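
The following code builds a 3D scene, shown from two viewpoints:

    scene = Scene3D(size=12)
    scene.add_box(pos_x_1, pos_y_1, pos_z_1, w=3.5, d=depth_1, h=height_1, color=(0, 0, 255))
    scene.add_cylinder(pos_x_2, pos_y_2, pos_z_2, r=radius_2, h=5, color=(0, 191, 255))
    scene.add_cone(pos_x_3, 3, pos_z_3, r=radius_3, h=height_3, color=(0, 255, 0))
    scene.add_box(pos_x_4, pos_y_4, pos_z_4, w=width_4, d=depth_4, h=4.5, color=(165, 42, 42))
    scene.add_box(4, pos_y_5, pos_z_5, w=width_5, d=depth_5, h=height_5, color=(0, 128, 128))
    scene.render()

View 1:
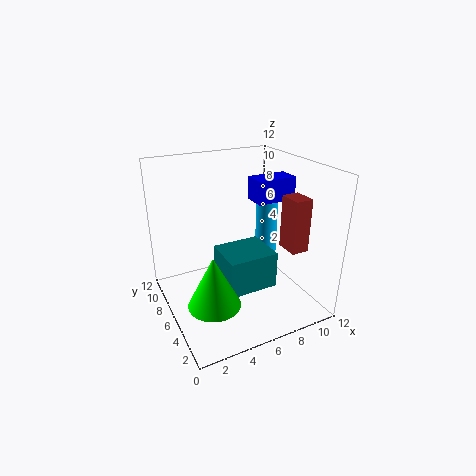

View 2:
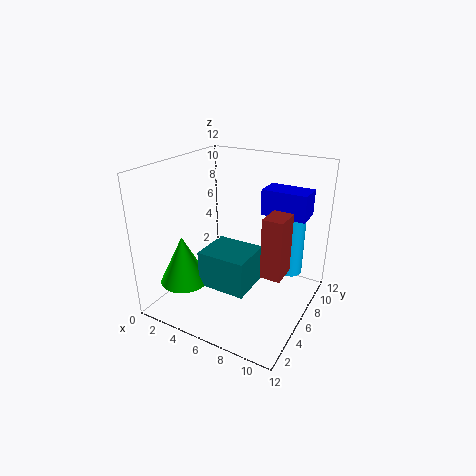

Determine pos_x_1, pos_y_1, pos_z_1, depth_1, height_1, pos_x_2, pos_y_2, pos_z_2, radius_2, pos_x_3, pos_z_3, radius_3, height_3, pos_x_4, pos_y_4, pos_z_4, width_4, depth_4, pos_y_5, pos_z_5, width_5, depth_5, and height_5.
pos_x_1 = 8, pos_y_1 = 6, pos_z_1 = 8.5, depth_1 = 2, height_1 = 2, pos_x_2 = 10, pos_y_2 = 8, pos_z_2 = 3, radius_2 = 1, pos_x_3 = 2.5, pos_z_3 = 2.5, radius_3 = 2, height_3 = 4, pos_x_4 = 9.5, pos_y_4 = 3, pos_z_4 = 5, width_4 = 1.5, depth_4 = 2, pos_y_5 = 3, pos_z_5 = 2.5, width_5 = 4, depth_5 = 3.5, height_5 = 3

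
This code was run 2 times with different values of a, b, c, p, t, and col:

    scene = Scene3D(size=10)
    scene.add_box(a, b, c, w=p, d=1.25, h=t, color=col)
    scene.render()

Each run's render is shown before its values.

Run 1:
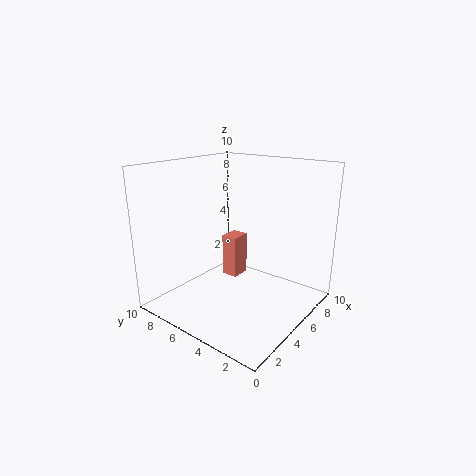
a = 6.25
b = 6.25
c = 1
p = 1.5
t = 3.25
col = 'salmon'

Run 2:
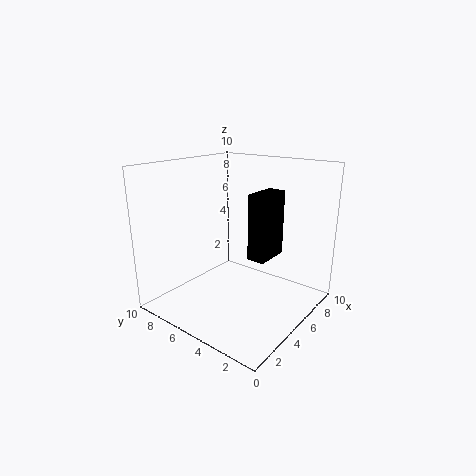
a = 4.75
b = 2.75
c = 3.75
p = 2.5
t = 4.5
col = 'black'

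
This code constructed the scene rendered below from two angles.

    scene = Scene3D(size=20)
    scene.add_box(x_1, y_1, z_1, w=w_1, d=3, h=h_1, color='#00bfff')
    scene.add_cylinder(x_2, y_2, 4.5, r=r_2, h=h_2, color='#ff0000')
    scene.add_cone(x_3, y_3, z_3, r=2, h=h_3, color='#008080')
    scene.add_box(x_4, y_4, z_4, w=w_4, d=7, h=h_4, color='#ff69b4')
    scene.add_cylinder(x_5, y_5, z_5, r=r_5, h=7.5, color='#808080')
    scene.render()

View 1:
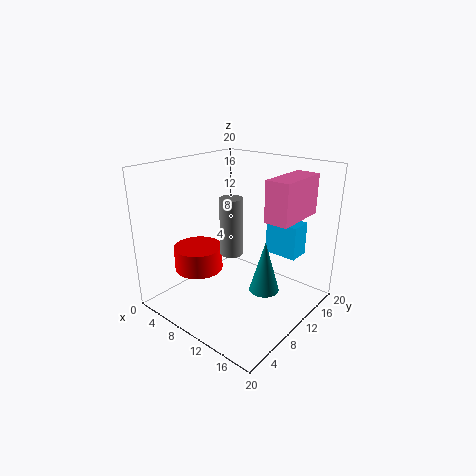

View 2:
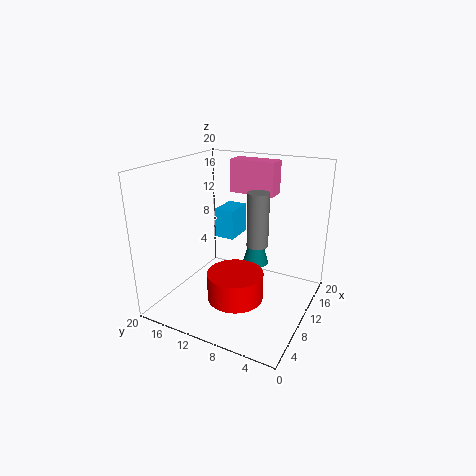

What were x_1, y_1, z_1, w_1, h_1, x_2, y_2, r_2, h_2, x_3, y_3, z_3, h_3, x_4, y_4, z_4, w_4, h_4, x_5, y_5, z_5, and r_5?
x_1 = 13, y_1 = 12.5, z_1 = 8, w_1 = 4.5, h_1 = 4.5, x_2 = 4.5, y_2 = 7.5, r_2 = 3.5, h_2 = 3.5, x_3 = 15, y_3 = 9.5, z_3 = 4, h_3 = 7, x_4 = 16, y_4 = 7.5, z_4 = 14.5, w_4 = 3, h_4 = 5, x_5 = 11, y_5 = 7.5, z_5 = 9, r_5 = 1.5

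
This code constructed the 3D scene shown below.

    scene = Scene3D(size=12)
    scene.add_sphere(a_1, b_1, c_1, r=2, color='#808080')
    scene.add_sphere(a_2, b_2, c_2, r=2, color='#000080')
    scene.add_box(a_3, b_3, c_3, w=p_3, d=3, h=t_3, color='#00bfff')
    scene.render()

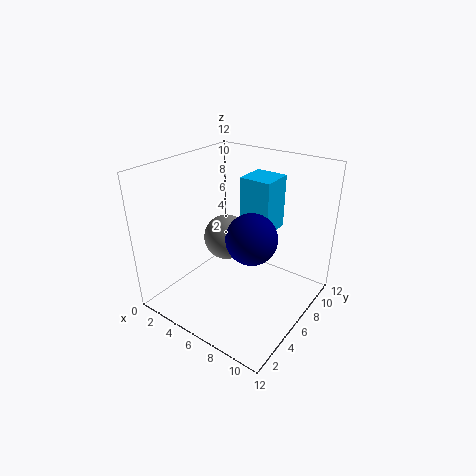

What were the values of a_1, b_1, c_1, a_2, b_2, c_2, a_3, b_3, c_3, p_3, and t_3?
a_1 = 4; b_1 = 7; c_1 = 5; a_2 = 8; b_2 = 5; c_2 = 7; a_3 = 4; b_3 = 9; c_3 = 5; p_3 = 3; t_3 = 5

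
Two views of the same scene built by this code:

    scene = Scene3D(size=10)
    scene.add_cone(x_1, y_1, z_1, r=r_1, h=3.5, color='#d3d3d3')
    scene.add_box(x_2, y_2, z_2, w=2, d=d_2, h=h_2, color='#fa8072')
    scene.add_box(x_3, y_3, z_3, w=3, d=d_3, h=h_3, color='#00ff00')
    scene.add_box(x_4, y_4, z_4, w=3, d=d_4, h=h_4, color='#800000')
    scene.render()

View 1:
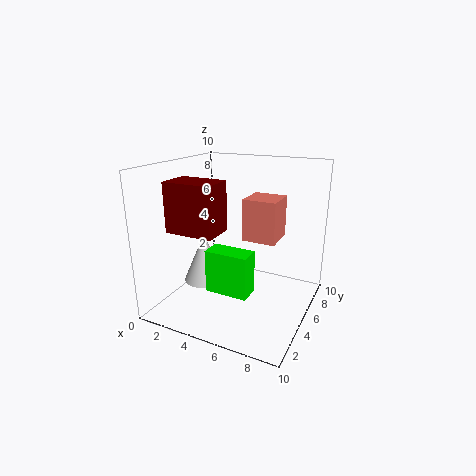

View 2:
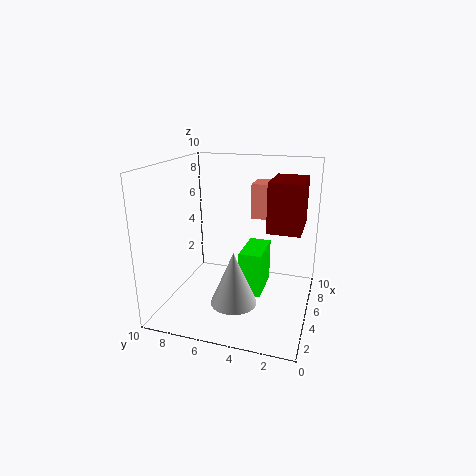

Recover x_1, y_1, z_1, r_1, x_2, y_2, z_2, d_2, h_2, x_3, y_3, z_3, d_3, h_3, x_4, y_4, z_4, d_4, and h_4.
x_1 = 2.5, y_1 = 4.5, z_1 = 1.5, r_1 = 1.5, x_2 = 6.5, y_2 = 2.5, z_2 = 6, d_2 = 2, h_2 = 2.5, x_3 = 3.5, y_3 = 3, z_3 = 1.5, d_3 = 1.5, h_3 = 3, x_4 = 2.5, y_4 = 0.5, z_4 = 6.5, d_4 = 2, h_4 = 3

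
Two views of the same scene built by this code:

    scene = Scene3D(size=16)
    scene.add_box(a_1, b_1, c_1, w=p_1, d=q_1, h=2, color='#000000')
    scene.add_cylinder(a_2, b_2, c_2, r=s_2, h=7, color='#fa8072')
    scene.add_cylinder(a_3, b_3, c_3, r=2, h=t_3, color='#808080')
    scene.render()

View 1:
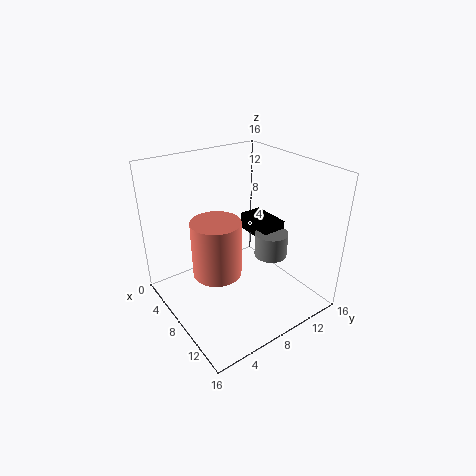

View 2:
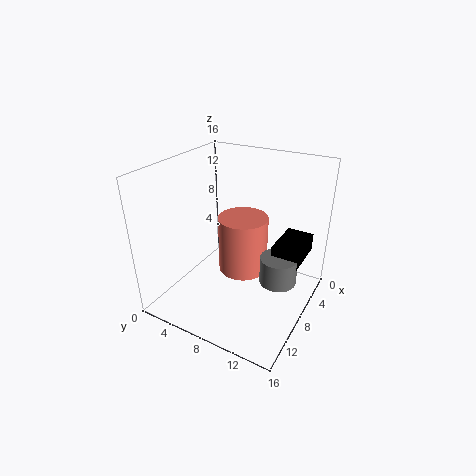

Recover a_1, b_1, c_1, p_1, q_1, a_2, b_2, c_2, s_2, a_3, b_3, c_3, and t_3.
a_1 = 3; b_1 = 12; c_1 = 6; p_1 = 5; q_1 = 3; a_2 = 5; b_2 = 7; c_2 = 2; s_2 = 3; a_3 = 8; b_3 = 13; c_3 = 4; t_3 = 3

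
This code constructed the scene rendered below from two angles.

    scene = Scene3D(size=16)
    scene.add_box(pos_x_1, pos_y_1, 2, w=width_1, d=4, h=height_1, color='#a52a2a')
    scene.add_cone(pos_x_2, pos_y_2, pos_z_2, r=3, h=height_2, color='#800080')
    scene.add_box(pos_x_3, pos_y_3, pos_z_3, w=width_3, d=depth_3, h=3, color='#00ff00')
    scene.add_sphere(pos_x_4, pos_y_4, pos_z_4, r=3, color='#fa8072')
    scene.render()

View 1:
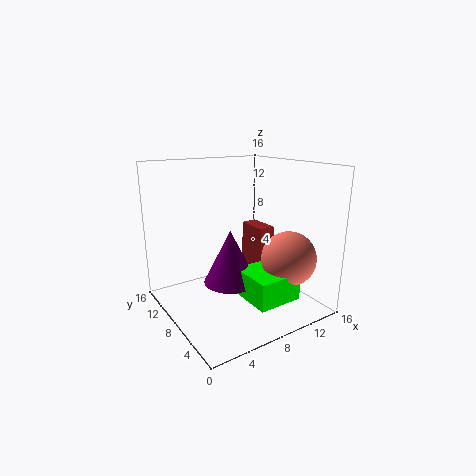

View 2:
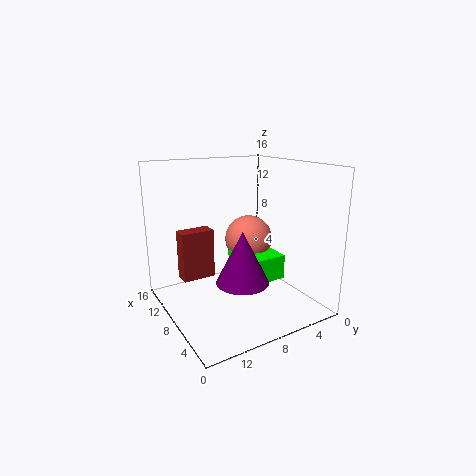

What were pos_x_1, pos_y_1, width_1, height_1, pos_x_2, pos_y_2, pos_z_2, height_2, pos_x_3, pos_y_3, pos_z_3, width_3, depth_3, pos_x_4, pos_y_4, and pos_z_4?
pos_x_1 = 12; pos_y_1 = 9; width_1 = 2; height_1 = 6; pos_x_2 = 7; pos_y_2 = 8; pos_z_2 = 3; height_2 = 6; pos_x_3 = 7; pos_y_3 = 2; pos_z_3 = 2; width_3 = 5; depth_3 = 5; pos_x_4 = 12; pos_y_4 = 4; pos_z_4 = 6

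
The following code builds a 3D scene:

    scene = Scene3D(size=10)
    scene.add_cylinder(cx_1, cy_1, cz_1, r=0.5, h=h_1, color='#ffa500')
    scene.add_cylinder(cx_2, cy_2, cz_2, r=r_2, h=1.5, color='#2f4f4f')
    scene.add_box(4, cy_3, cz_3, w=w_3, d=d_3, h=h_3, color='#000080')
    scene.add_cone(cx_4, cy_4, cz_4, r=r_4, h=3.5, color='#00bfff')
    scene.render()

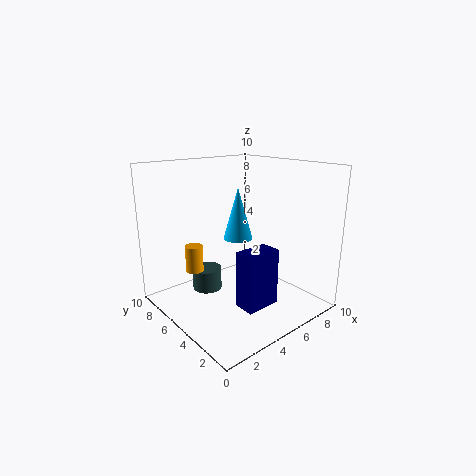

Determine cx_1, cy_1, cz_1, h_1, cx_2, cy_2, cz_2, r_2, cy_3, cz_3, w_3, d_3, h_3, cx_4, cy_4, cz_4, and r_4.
cx_1 = 0.5; cy_1 = 3.5; cz_1 = 4.5; h_1 = 1.5; cx_2 = 3; cy_2 = 6; cz_2 = 1.5; r_2 = 1; cy_3 = 2.5; cz_3 = 0.5; w_3 = 2.5; d_3 = 1.5; h_3 = 4; cx_4 = 5; cy_4 = 5; cz_4 = 5; r_4 = 1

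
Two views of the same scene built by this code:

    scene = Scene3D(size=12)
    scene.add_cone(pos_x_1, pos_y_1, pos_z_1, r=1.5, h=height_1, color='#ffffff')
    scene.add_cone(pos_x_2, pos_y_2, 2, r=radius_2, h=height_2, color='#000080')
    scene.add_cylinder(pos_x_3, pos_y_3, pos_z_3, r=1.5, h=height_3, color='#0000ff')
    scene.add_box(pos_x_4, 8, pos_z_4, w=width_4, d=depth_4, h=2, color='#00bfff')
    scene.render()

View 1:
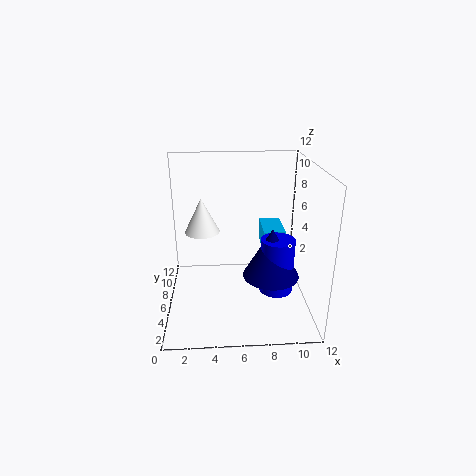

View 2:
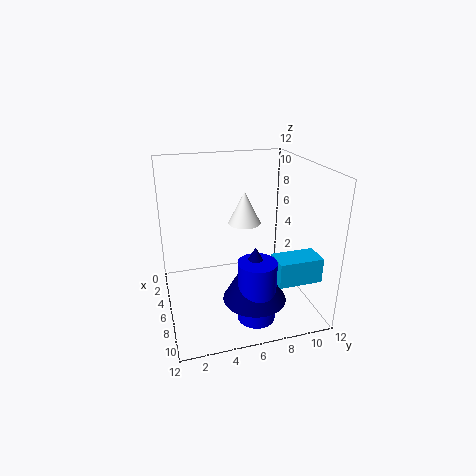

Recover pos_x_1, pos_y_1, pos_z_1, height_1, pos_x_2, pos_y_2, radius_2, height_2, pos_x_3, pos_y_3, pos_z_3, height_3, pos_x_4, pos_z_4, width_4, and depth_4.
pos_x_1 = 3, pos_y_1 = 7.5, pos_z_1 = 6, height_1 = 3, pos_x_2 = 9, pos_y_2 = 6.5, radius_2 = 2.5, height_2 = 4.5, pos_x_3 = 9.5, pos_y_3 = 6.5, pos_z_3 = 0.5, height_3 = 5, pos_x_4 = 8.5, pos_z_4 = 3.5, width_4 = 2, depth_4 = 3.5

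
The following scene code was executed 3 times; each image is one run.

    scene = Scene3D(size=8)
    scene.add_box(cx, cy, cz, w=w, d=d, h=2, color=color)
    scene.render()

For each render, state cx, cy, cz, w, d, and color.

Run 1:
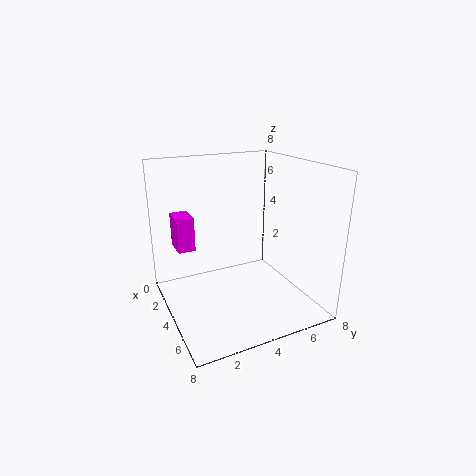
cx = 1
cy = 1
cz = 3
w = 1.5
d = 1
color = 'magenta'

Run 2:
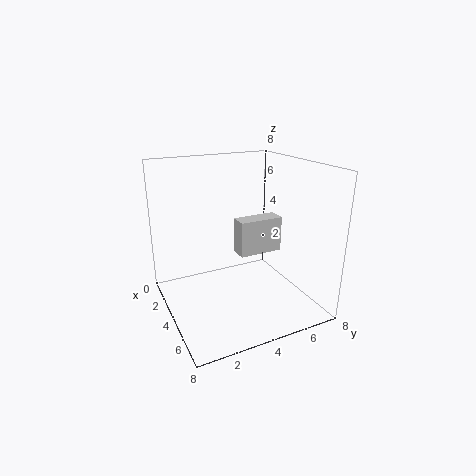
cx = 3.5
cy = 4
cz = 3
w = 1
d = 2.5
color = 'lightgray'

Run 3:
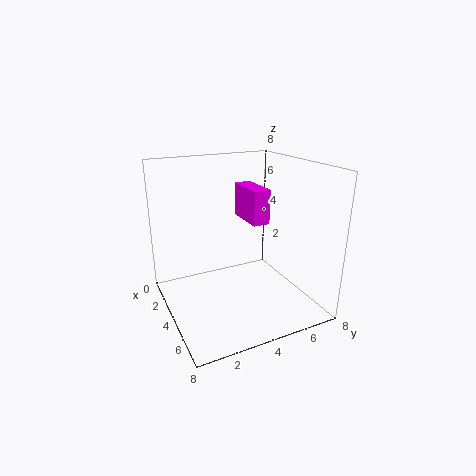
cx = 1.5
cy = 5
cz = 4.5
w = 2.5
d = 1
color = 'magenta'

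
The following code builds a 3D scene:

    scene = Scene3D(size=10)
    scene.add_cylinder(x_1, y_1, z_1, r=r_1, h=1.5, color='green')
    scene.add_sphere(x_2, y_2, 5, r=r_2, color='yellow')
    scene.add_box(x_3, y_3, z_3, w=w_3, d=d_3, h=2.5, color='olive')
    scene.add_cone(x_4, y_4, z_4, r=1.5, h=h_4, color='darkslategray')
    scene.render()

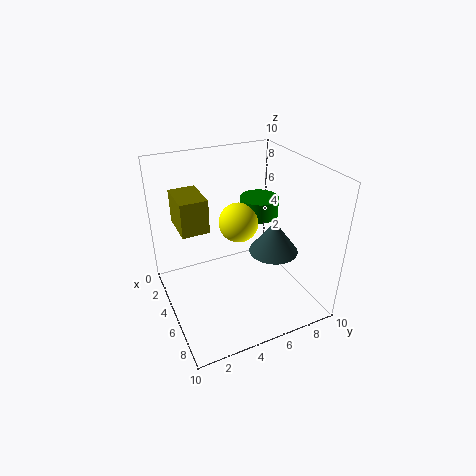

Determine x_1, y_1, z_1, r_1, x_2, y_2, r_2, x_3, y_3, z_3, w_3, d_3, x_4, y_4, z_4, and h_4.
x_1 = 2.5
y_1 = 8
z_1 = 5
r_1 = 1.5
x_2 = 3
y_2 = 6
r_2 = 1.5
x_3 = 0.5
y_3 = 1.5
z_3 = 5
w_3 = 3
d_3 = 2
x_4 = 8
y_4 = 6
z_4 = 5.5
h_4 = 2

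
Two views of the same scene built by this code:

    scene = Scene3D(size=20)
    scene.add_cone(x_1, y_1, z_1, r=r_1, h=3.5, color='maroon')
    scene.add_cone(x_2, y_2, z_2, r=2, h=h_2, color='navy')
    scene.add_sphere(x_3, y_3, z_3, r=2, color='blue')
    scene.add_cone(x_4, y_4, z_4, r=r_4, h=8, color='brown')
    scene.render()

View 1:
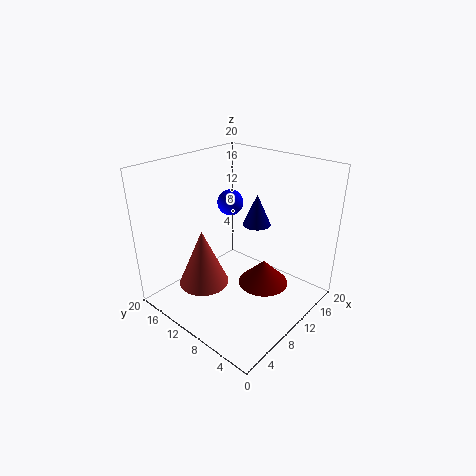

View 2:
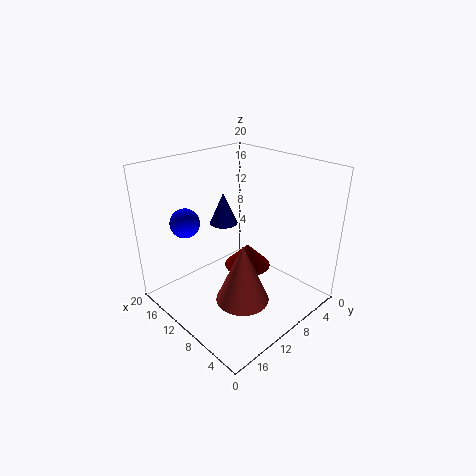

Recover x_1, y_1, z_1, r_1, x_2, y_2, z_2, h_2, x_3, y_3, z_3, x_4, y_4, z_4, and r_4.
x_1 = 11.5, y_1 = 6.5, z_1 = 3.5, r_1 = 3.5, x_2 = 13.5, y_2 = 9.5, z_2 = 11, h_2 = 4.5, x_3 = 14.5, y_3 = 15.5, z_3 = 12.5, x_4 = 6, y_4 = 13, z_4 = 3.5, r_4 = 3.5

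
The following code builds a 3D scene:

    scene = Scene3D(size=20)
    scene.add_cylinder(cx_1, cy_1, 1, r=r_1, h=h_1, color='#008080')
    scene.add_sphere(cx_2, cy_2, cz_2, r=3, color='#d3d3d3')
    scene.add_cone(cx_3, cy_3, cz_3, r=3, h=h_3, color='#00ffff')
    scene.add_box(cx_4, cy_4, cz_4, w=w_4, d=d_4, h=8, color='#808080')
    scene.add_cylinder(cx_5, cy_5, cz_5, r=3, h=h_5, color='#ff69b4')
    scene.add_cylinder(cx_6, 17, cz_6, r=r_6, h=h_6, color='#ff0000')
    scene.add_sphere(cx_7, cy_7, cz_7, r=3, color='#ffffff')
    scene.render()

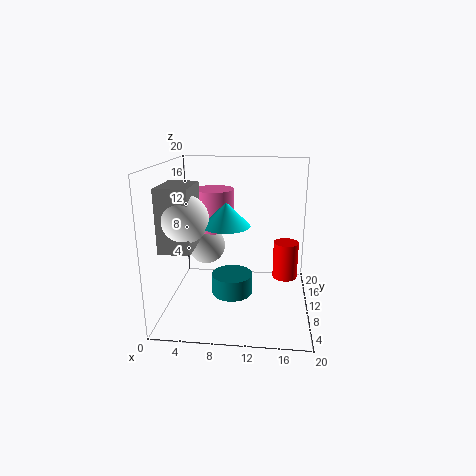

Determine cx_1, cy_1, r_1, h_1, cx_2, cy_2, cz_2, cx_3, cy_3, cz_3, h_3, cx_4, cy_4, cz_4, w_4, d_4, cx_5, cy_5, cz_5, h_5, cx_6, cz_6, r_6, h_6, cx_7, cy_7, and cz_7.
cx_1 = 9, cy_1 = 11, r_1 = 3, h_1 = 3, cx_2 = 4, cy_2 = 17, cz_2 = 6, cx_3 = 9, cy_3 = 6, cz_3 = 13, h_3 = 3, cx_4 = 1, cy_4 = 3, cz_4 = 10, w_4 = 4, d_4 = 6, cx_5 = 6, cy_5 = 14, cz_5 = 10, h_5 = 6, cx_6 = 17, cz_6 = 1, r_6 = 2, h_6 = 6, cx_7 = 4, cy_7 = 5, cz_7 = 14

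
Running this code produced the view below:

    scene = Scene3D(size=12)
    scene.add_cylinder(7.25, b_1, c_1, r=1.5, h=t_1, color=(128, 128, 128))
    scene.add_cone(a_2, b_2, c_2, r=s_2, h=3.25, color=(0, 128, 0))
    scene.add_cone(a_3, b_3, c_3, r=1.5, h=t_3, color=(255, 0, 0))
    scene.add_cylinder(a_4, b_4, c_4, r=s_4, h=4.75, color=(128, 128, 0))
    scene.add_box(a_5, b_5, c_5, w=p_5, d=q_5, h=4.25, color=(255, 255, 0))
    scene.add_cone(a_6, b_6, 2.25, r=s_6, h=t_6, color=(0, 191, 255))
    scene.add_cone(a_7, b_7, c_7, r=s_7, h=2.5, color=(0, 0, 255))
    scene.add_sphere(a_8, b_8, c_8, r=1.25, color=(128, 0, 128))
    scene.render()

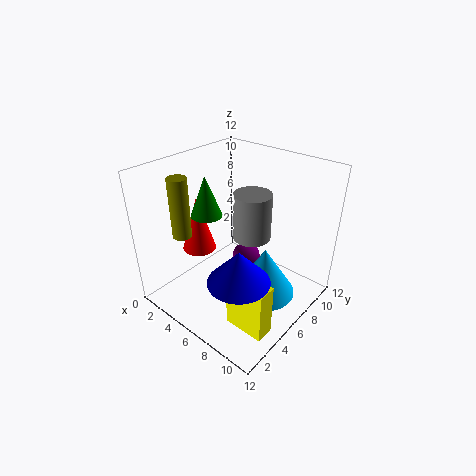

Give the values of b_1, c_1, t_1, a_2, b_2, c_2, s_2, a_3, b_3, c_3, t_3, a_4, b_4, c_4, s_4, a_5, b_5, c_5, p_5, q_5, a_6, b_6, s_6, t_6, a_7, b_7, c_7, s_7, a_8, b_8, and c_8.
b_1 = 6.25
c_1 = 6.5
t_1 = 3.75
a_2 = 4.25
b_2 = 4.25
c_2 = 8.25
s_2 = 1.25
a_3 = 2
b_3 = 5.25
c_3 = 3.75
t_3 = 5
a_4 = 3.5
b_4 = 2.25
c_4 = 7
s_4 = 0.75
a_5 = 8
b_5 = 2.25
c_5 = 0.75
p_5 = 3.25
q_5 = 1.5
a_6 = 9
b_6 = 5.75
s_6 = 2.5
t_6 = 4
a_7 = 9.25
b_7 = 2.25
c_7 = 5.5
s_7 = 2.25
a_8 = 5.5
b_8 = 7.75
c_8 = 3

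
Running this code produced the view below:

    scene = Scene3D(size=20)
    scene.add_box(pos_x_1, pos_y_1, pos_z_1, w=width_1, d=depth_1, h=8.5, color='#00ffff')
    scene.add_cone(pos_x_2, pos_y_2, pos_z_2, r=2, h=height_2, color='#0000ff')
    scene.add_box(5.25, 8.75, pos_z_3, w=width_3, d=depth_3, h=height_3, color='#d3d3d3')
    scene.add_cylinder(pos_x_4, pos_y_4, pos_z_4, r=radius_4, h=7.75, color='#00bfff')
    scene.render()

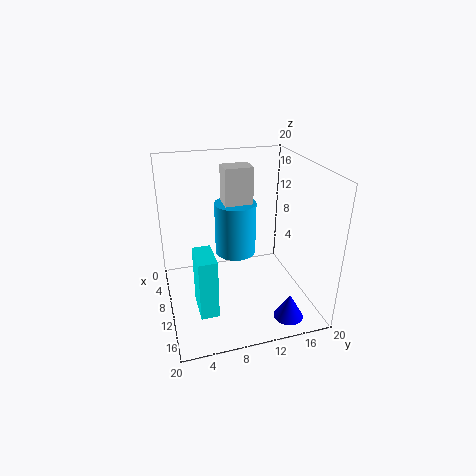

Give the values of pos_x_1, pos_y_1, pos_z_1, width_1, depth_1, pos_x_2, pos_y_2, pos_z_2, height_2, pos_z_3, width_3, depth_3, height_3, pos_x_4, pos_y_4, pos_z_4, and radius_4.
pos_x_1 = 10, pos_y_1 = 3.5, pos_z_1 = 1, width_1 = 4.75, depth_1 = 2.5, pos_x_2 = 16.75, pos_y_2 = 15.25, pos_z_2 = 0.5, height_2 = 3.5, pos_z_3 = 11, width_3 = 3, depth_3 = 4, height_3 = 8.25, pos_x_4 = 7, pos_y_4 = 10.5, pos_z_4 = 6.25, radius_4 = 3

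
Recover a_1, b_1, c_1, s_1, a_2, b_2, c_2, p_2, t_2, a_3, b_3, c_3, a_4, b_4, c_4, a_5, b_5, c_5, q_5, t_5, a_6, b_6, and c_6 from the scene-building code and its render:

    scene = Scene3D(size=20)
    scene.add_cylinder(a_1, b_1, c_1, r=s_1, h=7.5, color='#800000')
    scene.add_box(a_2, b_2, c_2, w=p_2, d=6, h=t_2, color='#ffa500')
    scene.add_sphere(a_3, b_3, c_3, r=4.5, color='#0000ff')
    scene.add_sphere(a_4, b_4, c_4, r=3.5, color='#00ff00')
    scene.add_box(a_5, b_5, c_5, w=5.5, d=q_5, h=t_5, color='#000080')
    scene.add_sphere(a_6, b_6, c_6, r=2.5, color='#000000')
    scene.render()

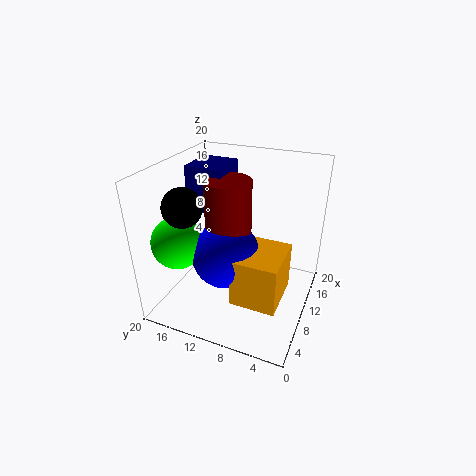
a_1 = 8
b_1 = 10.5
c_1 = 11.5
s_1 = 3
a_2 = 3.5
b_2 = 2.5
c_2 = 4
p_2 = 7
t_2 = 6.5
a_3 = 7
b_3 = 10.5
c_3 = 9
a_4 = 5
b_4 = 16.5
c_4 = 10.5
a_5 = 8
b_5 = 11.5
c_5 = 14
q_5 = 5
t_5 = 6
a_6 = 4.5
b_6 = 15
c_6 = 16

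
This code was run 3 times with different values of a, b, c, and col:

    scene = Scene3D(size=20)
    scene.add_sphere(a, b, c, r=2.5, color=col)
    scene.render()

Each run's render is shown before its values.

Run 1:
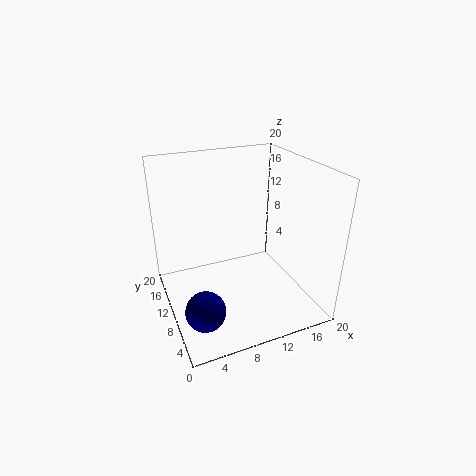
a = 3, b = 3.75, c = 4.25, col = 'navy'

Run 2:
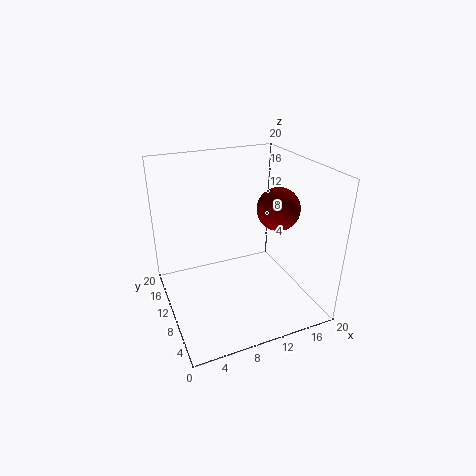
a = 12.25, b = 3.5, c = 16.5, col = 'maroon'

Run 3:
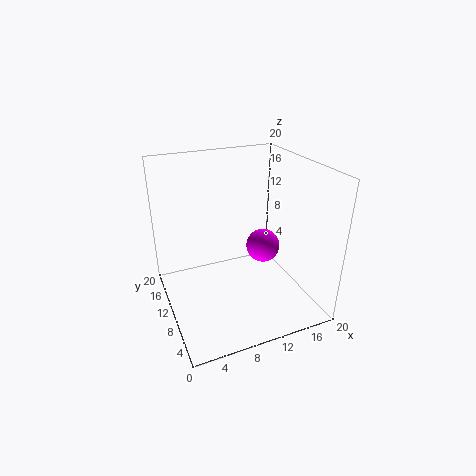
a = 14.75, b = 11.5, c = 7, col = 'magenta'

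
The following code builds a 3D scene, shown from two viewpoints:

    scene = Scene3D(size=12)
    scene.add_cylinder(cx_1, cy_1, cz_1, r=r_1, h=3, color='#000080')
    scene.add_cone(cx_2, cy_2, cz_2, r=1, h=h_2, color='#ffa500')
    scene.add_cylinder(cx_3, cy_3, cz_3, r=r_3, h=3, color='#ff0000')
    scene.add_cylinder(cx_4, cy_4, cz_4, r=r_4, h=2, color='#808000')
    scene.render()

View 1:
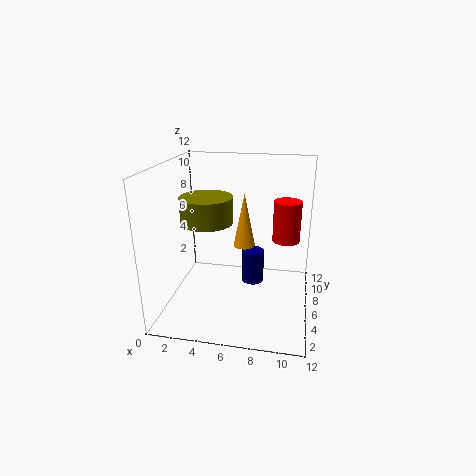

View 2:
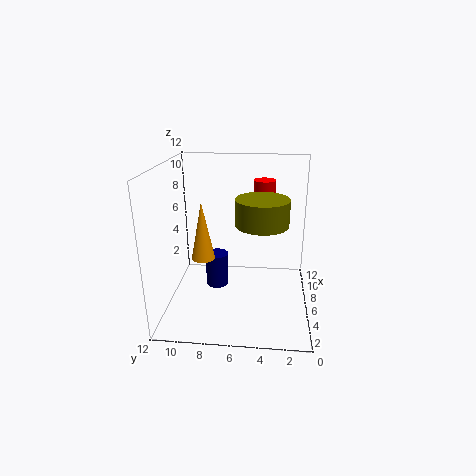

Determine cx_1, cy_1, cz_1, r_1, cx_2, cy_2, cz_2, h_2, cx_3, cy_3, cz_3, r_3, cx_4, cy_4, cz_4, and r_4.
cx_1 = 7, cy_1 = 8, cz_1 = 1, r_1 = 1, cx_2 = 6, cy_2 = 9, cz_2 = 4, h_2 = 5, cx_3 = 10, cy_3 = 4, cz_3 = 7, r_3 = 1, cx_4 = 4, cy_4 = 4, cz_4 = 8, r_4 = 2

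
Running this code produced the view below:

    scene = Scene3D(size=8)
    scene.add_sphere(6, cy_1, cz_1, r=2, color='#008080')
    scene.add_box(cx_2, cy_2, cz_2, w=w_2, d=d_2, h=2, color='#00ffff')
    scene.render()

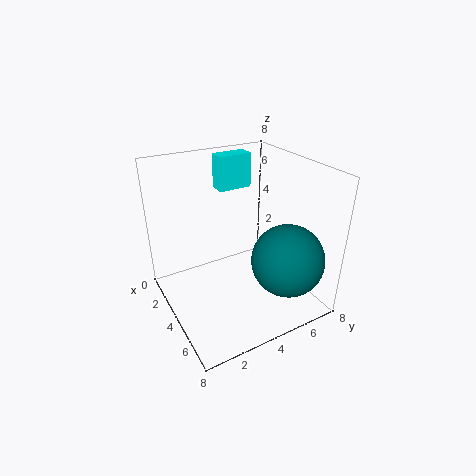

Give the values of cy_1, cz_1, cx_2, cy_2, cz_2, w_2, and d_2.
cy_1 = 6
cz_1 = 3
cx_2 = 1
cy_2 = 4
cz_2 = 6
w_2 = 1
d_2 = 2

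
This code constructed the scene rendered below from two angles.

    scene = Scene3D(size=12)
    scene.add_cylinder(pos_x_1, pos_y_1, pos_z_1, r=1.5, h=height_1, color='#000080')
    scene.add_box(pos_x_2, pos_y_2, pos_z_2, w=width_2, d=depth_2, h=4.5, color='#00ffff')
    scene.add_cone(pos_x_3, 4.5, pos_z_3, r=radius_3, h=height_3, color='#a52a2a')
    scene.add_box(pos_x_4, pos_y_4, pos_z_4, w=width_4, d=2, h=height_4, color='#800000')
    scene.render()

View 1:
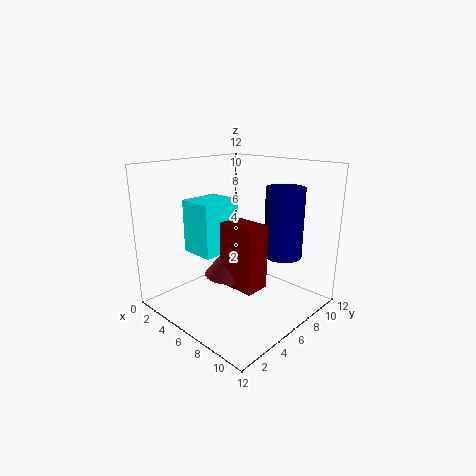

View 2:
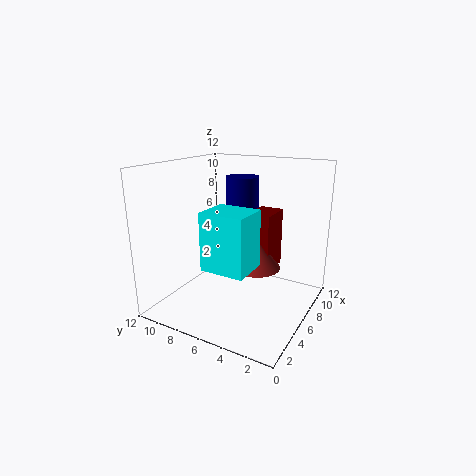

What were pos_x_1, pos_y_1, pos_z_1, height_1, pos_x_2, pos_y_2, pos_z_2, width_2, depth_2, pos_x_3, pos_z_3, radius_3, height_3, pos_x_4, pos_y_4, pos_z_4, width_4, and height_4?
pos_x_1 = 9.5; pos_y_1 = 7.5; pos_z_1 = 5; height_1 = 5.5; pos_x_2 = 2; pos_y_2 = 3.5; pos_z_2 = 4.5; width_2 = 3; depth_2 = 3.5; pos_x_3 = 6.5; pos_z_3 = 3.5; radius_3 = 2; height_3 = 2.5; pos_x_4 = 6.5; pos_y_4 = 3.5; pos_z_4 = 3; width_4 = 3; height_4 = 5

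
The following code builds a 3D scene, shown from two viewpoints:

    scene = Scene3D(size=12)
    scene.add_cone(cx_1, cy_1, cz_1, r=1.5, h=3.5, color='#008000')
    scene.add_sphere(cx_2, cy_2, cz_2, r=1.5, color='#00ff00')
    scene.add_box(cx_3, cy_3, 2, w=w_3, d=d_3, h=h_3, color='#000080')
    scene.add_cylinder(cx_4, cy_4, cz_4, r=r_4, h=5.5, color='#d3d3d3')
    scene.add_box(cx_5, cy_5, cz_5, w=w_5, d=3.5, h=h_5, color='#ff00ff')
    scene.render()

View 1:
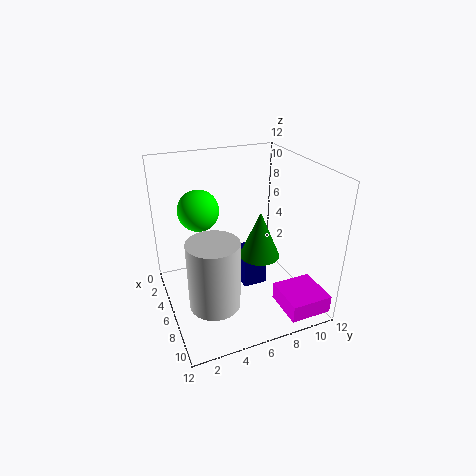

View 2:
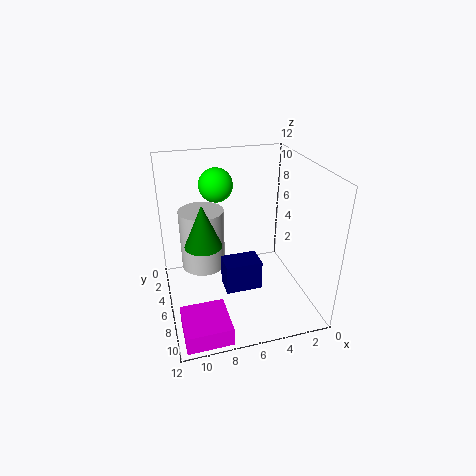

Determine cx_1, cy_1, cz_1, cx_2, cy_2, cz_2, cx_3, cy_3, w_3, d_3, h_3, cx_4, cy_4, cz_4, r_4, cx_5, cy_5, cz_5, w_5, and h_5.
cx_1 = 9
cy_1 = 6.5
cz_1 = 6
cx_2 = 7
cy_2 = 2.5
cz_2 = 9.5
cx_3 = 4.5
cy_3 = 6
w_3 = 3
d_3 = 2
h_3 = 2.5
cx_4 = 8.5
cy_4 = 3
cz_4 = 2
r_4 = 2
cx_5 = 8
cy_5 = 8.5
cz_5 = 0.5
w_5 = 3.5
h_5 = 1.5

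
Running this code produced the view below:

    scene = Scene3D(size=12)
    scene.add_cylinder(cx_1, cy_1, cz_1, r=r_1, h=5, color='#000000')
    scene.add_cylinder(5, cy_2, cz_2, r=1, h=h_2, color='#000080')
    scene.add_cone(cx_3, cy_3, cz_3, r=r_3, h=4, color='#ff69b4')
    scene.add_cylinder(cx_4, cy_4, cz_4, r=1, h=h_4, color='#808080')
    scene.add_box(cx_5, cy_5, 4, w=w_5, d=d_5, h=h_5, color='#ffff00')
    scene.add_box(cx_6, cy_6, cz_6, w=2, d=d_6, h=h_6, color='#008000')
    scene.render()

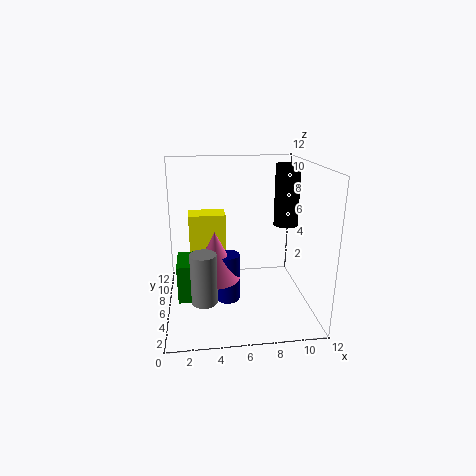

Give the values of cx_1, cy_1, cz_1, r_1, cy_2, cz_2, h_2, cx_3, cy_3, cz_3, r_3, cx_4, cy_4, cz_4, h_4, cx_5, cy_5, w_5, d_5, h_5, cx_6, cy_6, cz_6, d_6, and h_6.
cx_1 = 10; cy_1 = 6; cz_1 = 7; r_1 = 1; cy_2 = 5; cz_2 = 1; h_2 = 4; cx_3 = 4; cy_3 = 5; cz_3 = 3; r_3 = 2; cx_4 = 3; cy_4 = 3; cz_4 = 2; h_4 = 4; cx_5 = 2; cy_5 = 6; w_5 = 3; d_5 = 2; h_5 = 4; cx_6 = 1; cy_6 = 3; cz_6 = 2; d_6 = 3; h_6 = 3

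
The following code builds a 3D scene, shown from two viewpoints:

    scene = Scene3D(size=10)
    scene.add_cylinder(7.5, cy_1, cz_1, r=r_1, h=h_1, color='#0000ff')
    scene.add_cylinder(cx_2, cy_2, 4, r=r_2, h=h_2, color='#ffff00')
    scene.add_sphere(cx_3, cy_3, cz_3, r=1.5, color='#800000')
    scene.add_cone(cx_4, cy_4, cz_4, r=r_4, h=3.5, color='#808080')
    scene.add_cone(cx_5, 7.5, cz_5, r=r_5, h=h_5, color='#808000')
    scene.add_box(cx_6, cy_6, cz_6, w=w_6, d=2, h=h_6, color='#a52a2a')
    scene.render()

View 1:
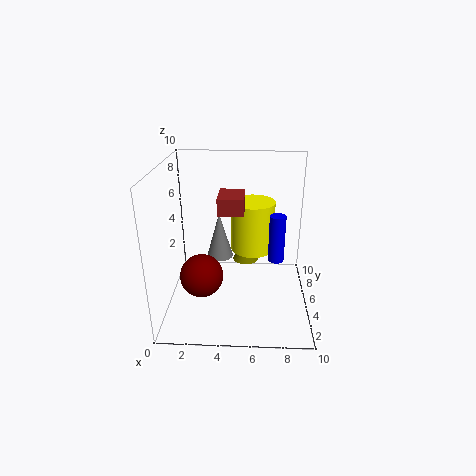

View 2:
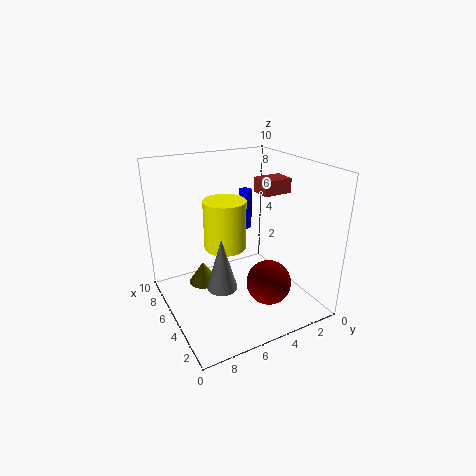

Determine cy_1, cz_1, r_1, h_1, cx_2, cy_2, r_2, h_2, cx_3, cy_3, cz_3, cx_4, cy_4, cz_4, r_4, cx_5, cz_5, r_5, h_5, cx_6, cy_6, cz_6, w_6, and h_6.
cy_1 = 3; cz_1 = 4.5; r_1 = 0.5; h_1 = 3; cx_2 = 6; cy_2 = 5.5; r_2 = 1.5; h_2 = 3.5; cx_3 = 2.5; cy_3 = 4; cz_3 = 2.5; cx_4 = 3.5; cy_4 = 7; cz_4 = 2.5; r_4 = 1; cx_5 = 5.5; cz_5 = 2; r_5 = 1; h_5 = 1.5; cx_6 = 4; cy_6 = 1.5; cz_6 = 8; w_6 = 1.5; h_6 = 1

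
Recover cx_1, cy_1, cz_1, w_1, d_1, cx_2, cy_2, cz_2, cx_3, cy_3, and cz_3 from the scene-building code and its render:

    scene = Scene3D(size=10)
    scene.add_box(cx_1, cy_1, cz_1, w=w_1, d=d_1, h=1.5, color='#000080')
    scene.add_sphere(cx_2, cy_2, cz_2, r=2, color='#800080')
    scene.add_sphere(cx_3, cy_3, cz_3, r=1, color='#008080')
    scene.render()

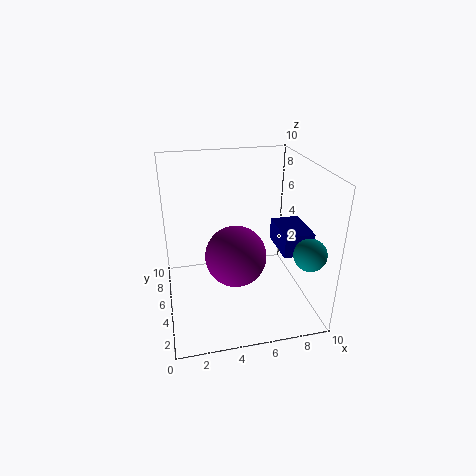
cx_1 = 7.5; cy_1 = 2.5; cz_1 = 4.5; w_1 = 2; d_1 = 3; cx_2 = 4.5; cy_2 = 3.5; cz_2 = 4.5; cx_3 = 8.5; cy_3 = 1; cz_3 = 5.5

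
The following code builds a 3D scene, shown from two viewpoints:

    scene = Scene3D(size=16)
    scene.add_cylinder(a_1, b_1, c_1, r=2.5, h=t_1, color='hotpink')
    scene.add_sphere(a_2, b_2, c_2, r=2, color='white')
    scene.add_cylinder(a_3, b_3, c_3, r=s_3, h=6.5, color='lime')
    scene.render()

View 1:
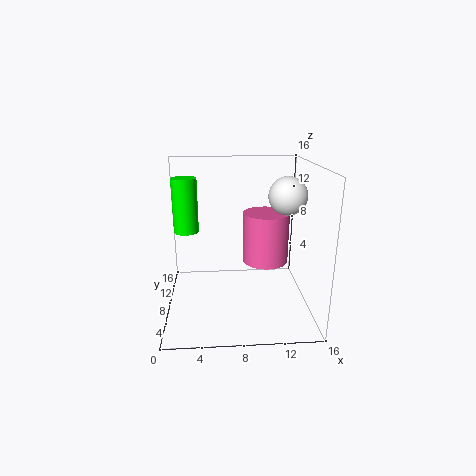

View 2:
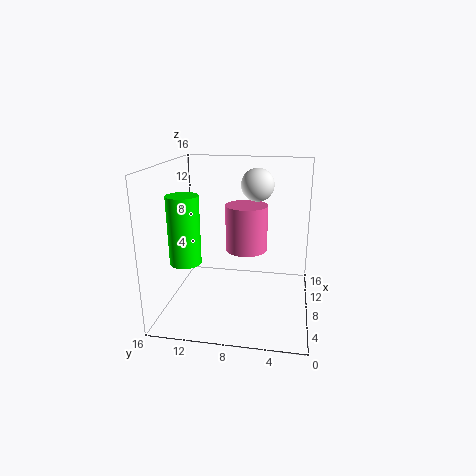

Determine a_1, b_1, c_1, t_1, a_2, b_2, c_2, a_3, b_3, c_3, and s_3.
a_1 = 11; b_1 = 7.5; c_1 = 5.5; t_1 = 5.5; a_2 = 13; b_2 = 6.5; c_2 = 13; a_3 = 2; b_3 = 12; c_3 = 7.5; s_3 = 1.5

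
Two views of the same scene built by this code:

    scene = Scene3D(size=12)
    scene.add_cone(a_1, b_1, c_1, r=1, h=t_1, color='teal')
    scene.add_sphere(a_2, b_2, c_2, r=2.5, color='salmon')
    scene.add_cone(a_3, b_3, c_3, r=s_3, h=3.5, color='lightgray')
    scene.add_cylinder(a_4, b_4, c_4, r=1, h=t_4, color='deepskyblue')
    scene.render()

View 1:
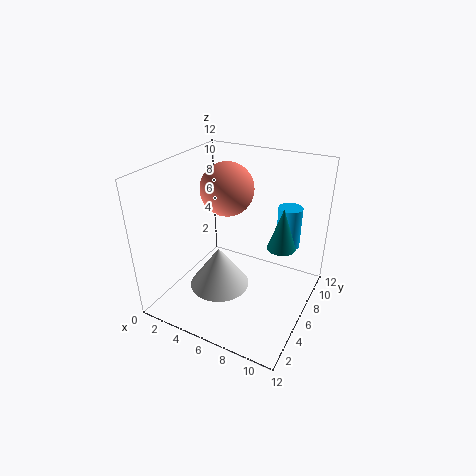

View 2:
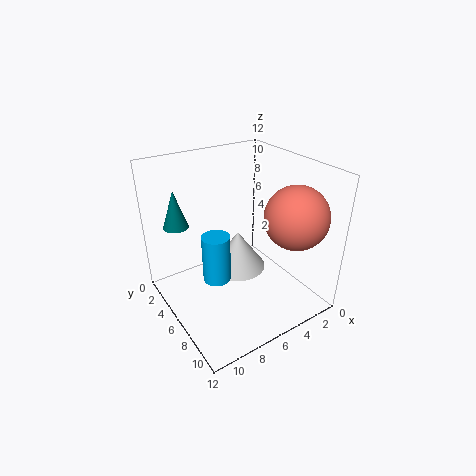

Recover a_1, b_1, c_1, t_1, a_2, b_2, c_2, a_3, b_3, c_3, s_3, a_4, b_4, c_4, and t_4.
a_1 = 10.5
b_1 = 4
c_1 = 7.5
t_1 = 3
a_2 = 3
b_2 = 9.5
c_2 = 8.5
a_3 = 5
b_3 = 4.5
c_3 = 2
s_3 = 2.5
a_4 = 9.5
b_4 = 8.5
c_4 = 5
t_4 = 3.5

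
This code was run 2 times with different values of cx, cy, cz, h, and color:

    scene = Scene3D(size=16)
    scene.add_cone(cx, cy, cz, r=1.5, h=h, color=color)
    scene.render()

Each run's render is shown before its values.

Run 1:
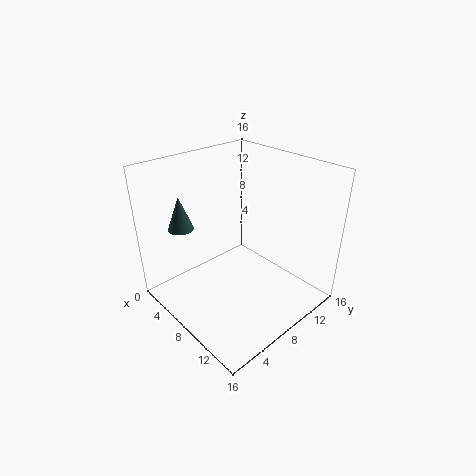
cx = 2; cy = 4.5; cz = 8; h = 4; color = 'darkslategray'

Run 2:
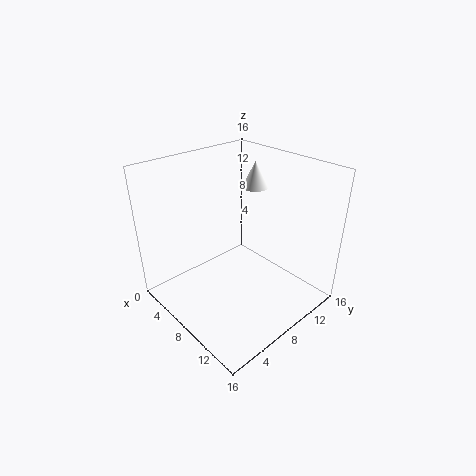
cx = 6.5; cy = 12; cz = 12.5; h = 3; color = 'white'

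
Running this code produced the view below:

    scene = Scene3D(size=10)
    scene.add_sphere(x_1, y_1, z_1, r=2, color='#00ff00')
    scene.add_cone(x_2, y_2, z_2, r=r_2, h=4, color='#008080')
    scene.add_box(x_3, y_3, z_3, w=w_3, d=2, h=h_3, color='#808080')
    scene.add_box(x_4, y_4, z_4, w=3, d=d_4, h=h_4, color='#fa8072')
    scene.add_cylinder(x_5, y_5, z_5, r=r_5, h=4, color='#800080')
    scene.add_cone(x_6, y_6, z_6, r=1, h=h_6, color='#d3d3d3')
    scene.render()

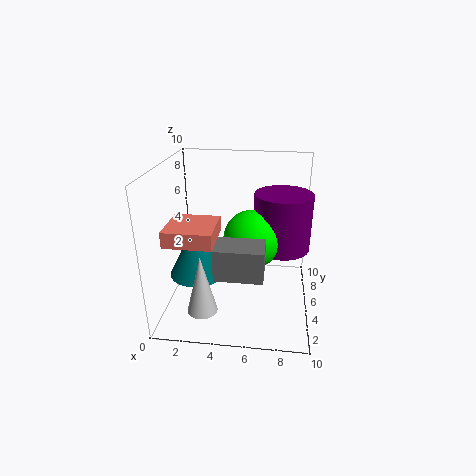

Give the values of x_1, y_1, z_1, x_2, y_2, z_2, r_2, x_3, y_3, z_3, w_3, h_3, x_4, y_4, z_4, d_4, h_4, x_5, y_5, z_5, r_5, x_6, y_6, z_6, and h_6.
x_1 = 6, y_1 = 5, z_1 = 5, x_2 = 2, y_2 = 5, z_2 = 2, r_2 = 2, x_3 = 4, y_3 = 1, z_3 = 4, w_3 = 3, h_3 = 2, x_4 = 1, y_4 = 1, z_4 = 6, d_4 = 3, h_4 = 1, x_5 = 8, y_5 = 6, z_5 = 4, r_5 = 2, x_6 = 3, y_6 = 2, z_6 = 1, h_6 = 4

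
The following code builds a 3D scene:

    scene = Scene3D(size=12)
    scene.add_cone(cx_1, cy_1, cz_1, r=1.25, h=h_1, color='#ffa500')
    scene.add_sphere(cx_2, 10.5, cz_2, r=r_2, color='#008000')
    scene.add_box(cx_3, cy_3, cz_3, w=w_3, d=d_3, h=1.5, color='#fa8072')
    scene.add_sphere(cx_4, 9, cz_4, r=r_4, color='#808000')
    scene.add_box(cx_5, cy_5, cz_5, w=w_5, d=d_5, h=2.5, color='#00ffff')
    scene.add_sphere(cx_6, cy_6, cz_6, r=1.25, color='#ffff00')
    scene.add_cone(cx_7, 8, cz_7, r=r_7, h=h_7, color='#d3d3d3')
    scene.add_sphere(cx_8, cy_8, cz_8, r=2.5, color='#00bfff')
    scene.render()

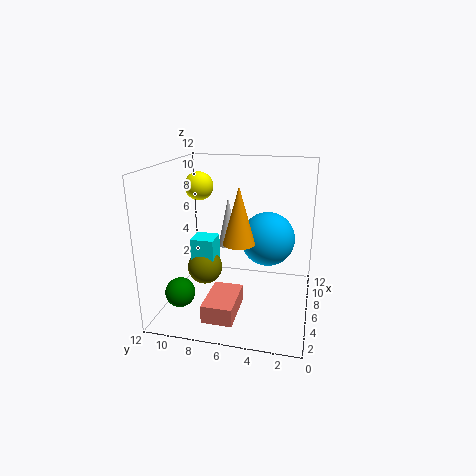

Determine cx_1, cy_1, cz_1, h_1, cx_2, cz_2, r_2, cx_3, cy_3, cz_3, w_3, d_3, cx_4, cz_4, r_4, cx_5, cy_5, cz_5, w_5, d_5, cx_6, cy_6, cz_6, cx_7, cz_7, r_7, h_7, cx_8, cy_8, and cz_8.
cx_1 = 4.25, cy_1 = 5.5, cz_1 = 6.25, h_1 = 4.5, cx_2 = 3.75, cz_2 = 1.5, r_2 = 1.25, cx_3 = 1.75, cy_3 = 5.5, cz_3 = 0.25, w_3 = 4, d_3 = 2.5, cx_4 = 6, cz_4 = 3, r_4 = 1.5, cx_5 = 5.25, cy_5 = 8, cz_5 = 3.25, w_5 = 2, d_5 = 2, cx_6 = 8, cy_6 = 10, cz_6 = 9.75, cx_7 = 10.25, cz_7 = 3.5, r_7 = 1, h_7 = 4.75, cx_8 = 9.5, cy_8 = 4, cz_8 = 4.75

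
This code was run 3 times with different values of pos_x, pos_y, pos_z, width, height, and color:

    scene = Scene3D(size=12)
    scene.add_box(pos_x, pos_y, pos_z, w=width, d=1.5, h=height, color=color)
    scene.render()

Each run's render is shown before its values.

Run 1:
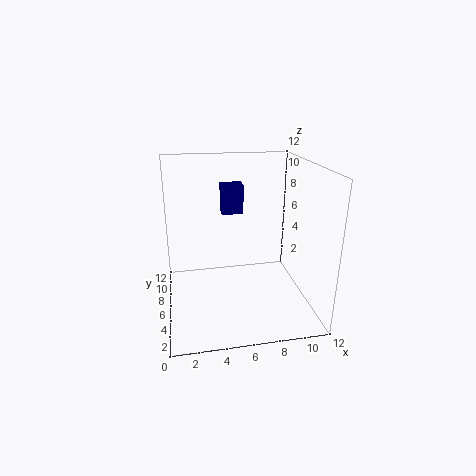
pos_x = 5.25; pos_y = 9.75; pos_z = 6.75; width = 2; height = 2.75; color = 'navy'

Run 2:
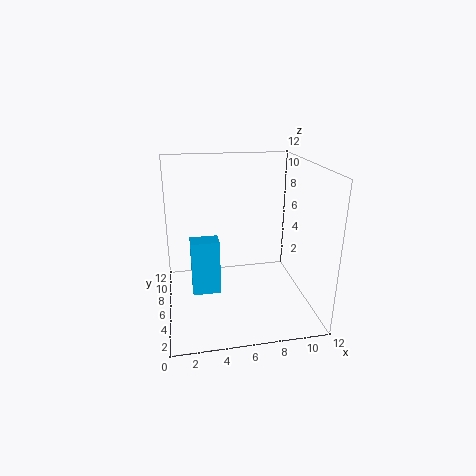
pos_x = 2; pos_y = 4.25; pos_z = 2; width = 2.25; height = 4.5; color = 'deepskyblue'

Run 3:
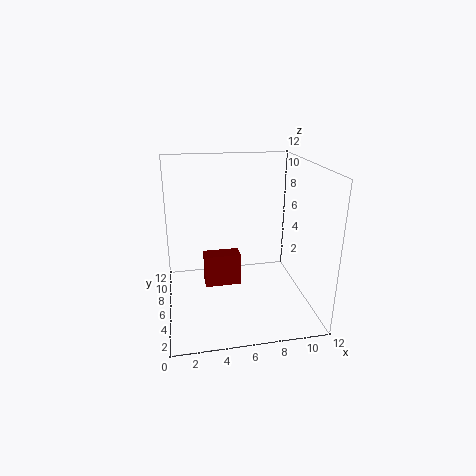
pos_x = 3.25; pos_y = 7.25; pos_z = 0.75; width = 3.25; height = 3; color = 'maroon'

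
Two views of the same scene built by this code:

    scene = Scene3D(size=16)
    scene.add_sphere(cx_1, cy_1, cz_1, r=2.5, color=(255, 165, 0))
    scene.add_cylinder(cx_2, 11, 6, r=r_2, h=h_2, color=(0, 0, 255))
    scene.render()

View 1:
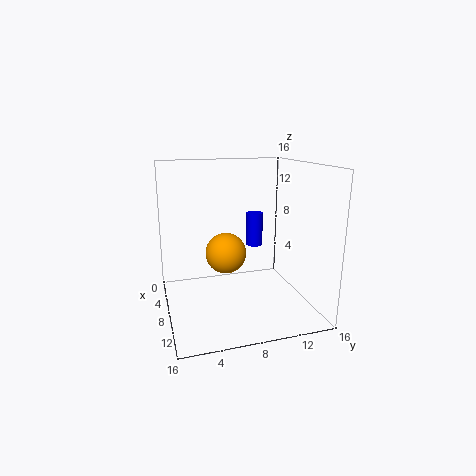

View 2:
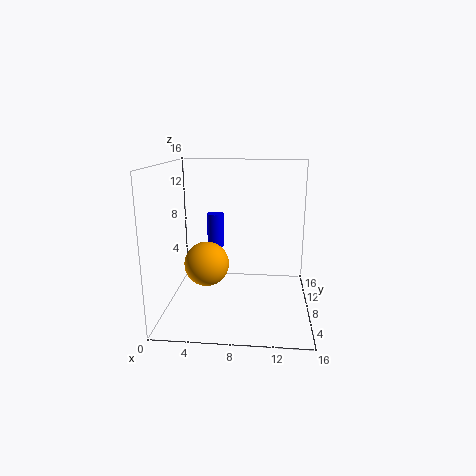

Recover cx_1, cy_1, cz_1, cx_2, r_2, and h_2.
cx_1 = 4.5, cy_1 = 7.5, cz_1 = 5, cx_2 = 5, r_2 = 1, h_2 = 4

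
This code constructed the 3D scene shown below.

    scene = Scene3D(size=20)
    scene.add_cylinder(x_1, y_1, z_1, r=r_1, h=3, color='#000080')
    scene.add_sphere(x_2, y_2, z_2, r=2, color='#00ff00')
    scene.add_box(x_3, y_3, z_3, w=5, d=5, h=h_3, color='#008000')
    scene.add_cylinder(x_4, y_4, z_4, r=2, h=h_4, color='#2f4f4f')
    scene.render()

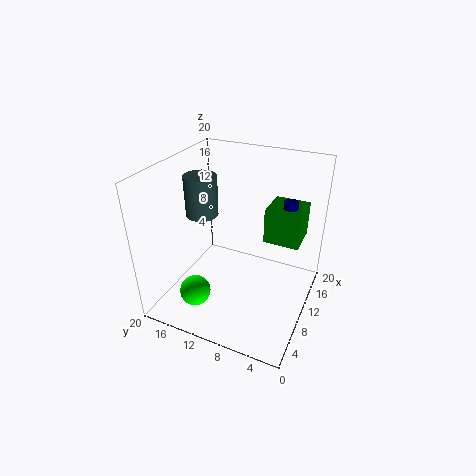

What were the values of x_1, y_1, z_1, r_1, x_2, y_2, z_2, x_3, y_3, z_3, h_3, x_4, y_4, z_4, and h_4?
x_1 = 14, y_1 = 4, z_1 = 12, r_1 = 1, x_2 = 3, y_2 = 13, z_2 = 5, x_3 = 12, y_3 = 2, z_3 = 9, h_3 = 5, x_4 = 6, y_4 = 13, z_4 = 15, h_4 = 5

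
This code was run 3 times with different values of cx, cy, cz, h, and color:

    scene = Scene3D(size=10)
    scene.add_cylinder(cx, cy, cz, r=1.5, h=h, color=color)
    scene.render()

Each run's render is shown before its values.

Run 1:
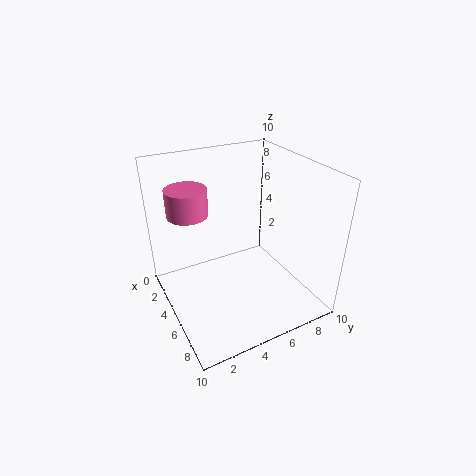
cx = 2, cy = 2.5, cz = 6, h = 2, color = 'hotpink'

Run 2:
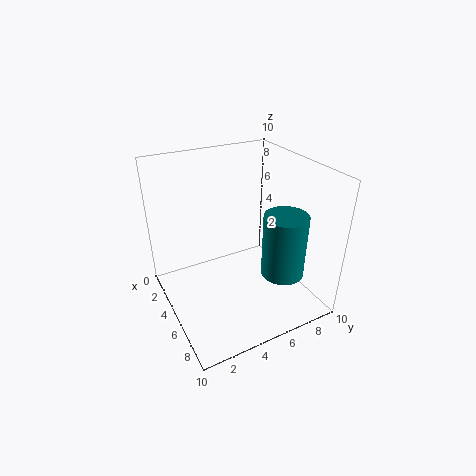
cx = 7, cy = 7.5, cz = 2.5, h = 4.5, color = 'teal'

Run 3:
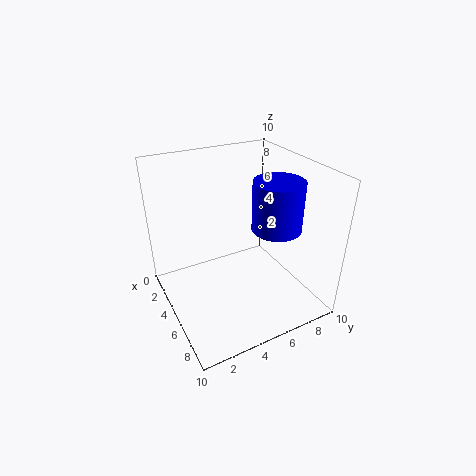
cx = 8, cy = 6, cz = 7, h = 3, color = 'blue'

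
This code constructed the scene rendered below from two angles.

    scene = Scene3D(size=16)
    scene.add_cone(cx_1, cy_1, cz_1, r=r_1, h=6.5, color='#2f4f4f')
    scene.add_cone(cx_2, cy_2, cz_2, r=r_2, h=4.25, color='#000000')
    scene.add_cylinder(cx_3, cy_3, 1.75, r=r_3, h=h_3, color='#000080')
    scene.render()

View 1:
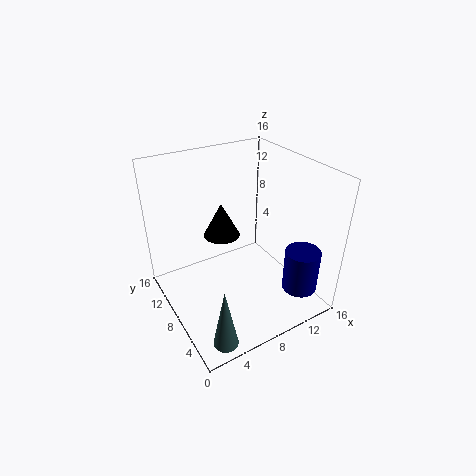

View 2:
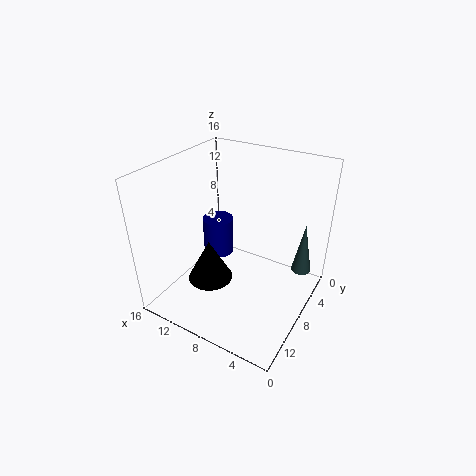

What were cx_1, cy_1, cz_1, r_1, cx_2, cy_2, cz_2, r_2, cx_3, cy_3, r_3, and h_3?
cx_1 = 2.5; cy_1 = 1.25; cz_1 = 1.25; r_1 = 1.25; cx_2 = 8.5; cy_2 = 12.75; cz_2 = 5.75; r_2 = 2.25; cx_3 = 13.75; cy_3 = 3.5; r_3 = 2; h_3 = 5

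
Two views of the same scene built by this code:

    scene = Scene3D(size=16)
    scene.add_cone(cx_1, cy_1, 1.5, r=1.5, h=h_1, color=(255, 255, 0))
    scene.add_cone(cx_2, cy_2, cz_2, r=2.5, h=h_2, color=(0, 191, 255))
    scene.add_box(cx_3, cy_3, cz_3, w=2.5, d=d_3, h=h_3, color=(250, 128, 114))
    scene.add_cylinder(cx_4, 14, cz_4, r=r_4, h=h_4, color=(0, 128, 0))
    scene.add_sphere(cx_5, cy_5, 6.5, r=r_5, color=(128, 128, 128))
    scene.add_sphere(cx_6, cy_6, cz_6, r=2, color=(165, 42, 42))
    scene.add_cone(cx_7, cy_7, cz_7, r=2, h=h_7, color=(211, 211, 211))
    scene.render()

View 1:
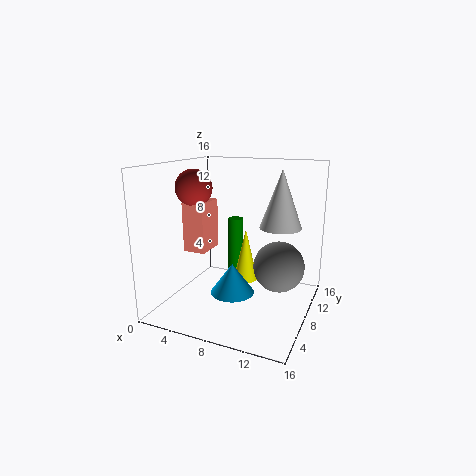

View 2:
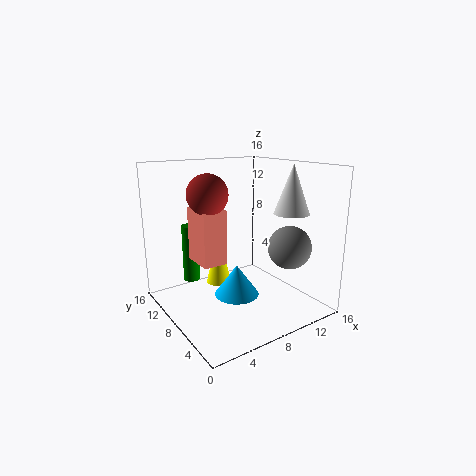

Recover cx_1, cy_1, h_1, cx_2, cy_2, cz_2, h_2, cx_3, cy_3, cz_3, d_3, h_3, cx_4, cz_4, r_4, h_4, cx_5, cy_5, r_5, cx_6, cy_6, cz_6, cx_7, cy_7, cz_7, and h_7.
cx_1 = 7.5, cy_1 = 11.5, h_1 = 6.5, cx_2 = 7.5, cy_2 = 7.5, cz_2 = 1.5, h_2 = 3.5, cx_3 = 2.5, cy_3 = 5.5, cz_3 = 6.5, d_3 = 3.5, h_3 = 5.5, cx_4 = 5, cz_4 = 1.5, r_4 = 1, h_4 = 7, cx_5 = 13.5, cy_5 = 5.5, r_5 = 2.5, cx_6 = 3.5, cy_6 = 6.5, cz_6 = 13.5, cx_7 = 13.5, cy_7 = 5.5, cz_7 = 10.5, h_7 = 5.5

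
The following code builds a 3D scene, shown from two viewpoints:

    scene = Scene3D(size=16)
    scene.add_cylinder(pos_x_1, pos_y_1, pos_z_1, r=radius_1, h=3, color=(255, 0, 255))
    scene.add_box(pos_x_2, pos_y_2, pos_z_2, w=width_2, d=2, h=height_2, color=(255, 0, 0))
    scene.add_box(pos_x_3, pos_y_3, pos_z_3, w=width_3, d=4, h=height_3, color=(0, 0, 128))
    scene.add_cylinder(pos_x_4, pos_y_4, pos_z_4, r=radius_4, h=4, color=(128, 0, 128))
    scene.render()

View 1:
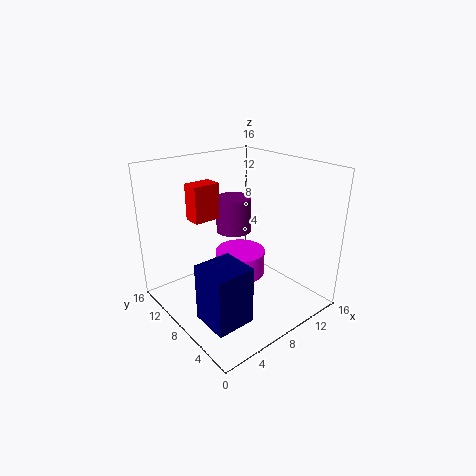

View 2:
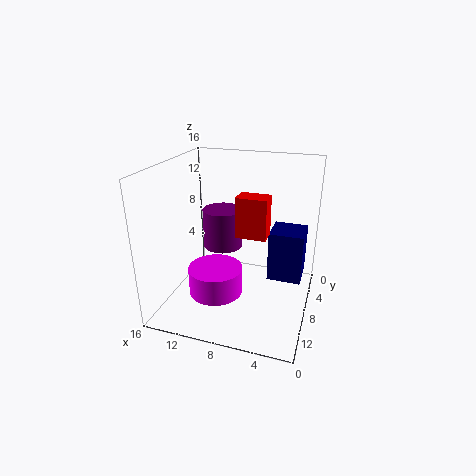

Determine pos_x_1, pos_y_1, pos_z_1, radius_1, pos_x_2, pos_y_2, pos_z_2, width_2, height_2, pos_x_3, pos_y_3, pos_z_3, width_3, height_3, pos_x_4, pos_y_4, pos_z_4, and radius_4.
pos_x_1 = 10, pos_y_1 = 10, pos_z_1 = 2, radius_1 = 3, pos_x_2 = 4, pos_y_2 = 10, pos_z_2 = 10, width_2 = 3, height_2 = 4, pos_x_3 = 1, pos_y_3 = 2, pos_z_3 = 2, width_3 = 4, height_3 = 6, pos_x_4 = 9, pos_y_4 = 10, pos_z_4 = 8, radius_4 = 2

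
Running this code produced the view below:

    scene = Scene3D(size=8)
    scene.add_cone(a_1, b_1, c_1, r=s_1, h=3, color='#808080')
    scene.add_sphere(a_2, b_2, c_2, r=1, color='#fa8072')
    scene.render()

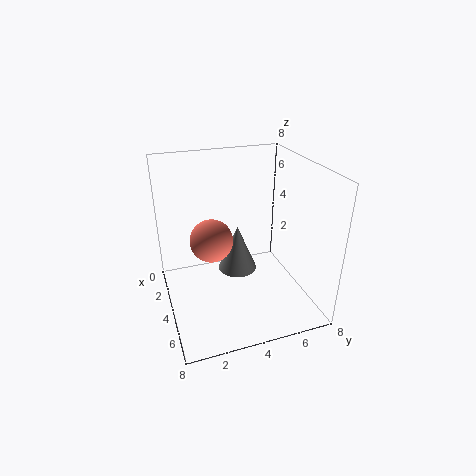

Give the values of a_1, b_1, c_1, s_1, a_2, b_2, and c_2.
a_1 = 1.75; b_1 = 4.75; c_1 = 0.5; s_1 = 1.25; a_2 = 6; b_2 = 2; c_2 = 5.25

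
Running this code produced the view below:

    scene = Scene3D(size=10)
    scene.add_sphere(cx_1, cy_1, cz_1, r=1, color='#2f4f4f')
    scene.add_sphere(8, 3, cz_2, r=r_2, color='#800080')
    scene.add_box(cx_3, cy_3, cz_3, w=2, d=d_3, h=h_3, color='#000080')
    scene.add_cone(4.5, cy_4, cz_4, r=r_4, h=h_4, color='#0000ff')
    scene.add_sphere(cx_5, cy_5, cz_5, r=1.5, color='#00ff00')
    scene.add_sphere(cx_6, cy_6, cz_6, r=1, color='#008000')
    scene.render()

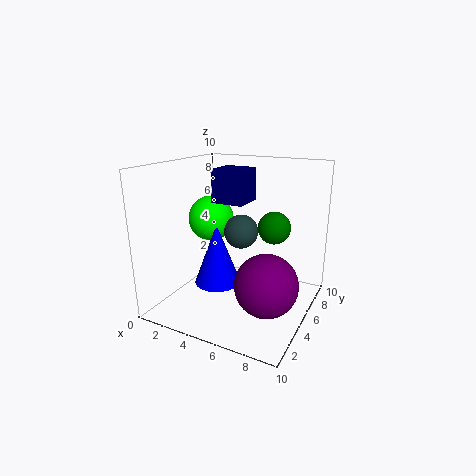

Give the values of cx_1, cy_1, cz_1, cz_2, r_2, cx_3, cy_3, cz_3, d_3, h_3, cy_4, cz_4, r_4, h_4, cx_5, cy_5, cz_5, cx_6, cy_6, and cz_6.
cx_1 = 6.5; cy_1 = 2.5; cz_1 = 6.5; cz_2 = 3; r_2 = 2; cx_3 = 4.5; cy_3 = 2.5; cz_3 = 8; d_3 = 2; h_3 = 2; cy_4 = 3; cz_4 = 2.5; r_4 = 1.5; h_4 = 4; cx_5 = 3.5; cy_5 = 4; cz_5 = 6.5; cx_6 = 8; cy_6 = 4; cz_6 = 6.5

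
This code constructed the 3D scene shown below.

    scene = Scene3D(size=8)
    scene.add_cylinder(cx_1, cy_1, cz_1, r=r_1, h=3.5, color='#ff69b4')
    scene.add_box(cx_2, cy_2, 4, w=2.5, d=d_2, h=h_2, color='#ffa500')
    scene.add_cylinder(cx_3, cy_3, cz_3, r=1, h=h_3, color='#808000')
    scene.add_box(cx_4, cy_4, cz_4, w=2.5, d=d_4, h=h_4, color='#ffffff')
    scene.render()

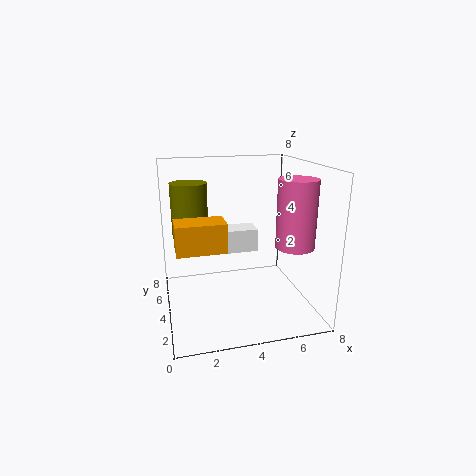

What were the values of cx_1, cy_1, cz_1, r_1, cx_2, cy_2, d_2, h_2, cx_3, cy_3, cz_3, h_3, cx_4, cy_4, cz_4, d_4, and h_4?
cx_1 = 6.5
cy_1 = 2
cz_1 = 4
r_1 = 1
cx_2 = 0.5
cy_2 = 2
d_2 = 1.5
h_2 = 1.5
cx_3 = 1.5
cy_3 = 5
cz_3 = 4
h_3 = 3
cx_4 = 3.5
cy_4 = 6.5
cz_4 = 2
d_4 = 1.5
h_4 = 1.5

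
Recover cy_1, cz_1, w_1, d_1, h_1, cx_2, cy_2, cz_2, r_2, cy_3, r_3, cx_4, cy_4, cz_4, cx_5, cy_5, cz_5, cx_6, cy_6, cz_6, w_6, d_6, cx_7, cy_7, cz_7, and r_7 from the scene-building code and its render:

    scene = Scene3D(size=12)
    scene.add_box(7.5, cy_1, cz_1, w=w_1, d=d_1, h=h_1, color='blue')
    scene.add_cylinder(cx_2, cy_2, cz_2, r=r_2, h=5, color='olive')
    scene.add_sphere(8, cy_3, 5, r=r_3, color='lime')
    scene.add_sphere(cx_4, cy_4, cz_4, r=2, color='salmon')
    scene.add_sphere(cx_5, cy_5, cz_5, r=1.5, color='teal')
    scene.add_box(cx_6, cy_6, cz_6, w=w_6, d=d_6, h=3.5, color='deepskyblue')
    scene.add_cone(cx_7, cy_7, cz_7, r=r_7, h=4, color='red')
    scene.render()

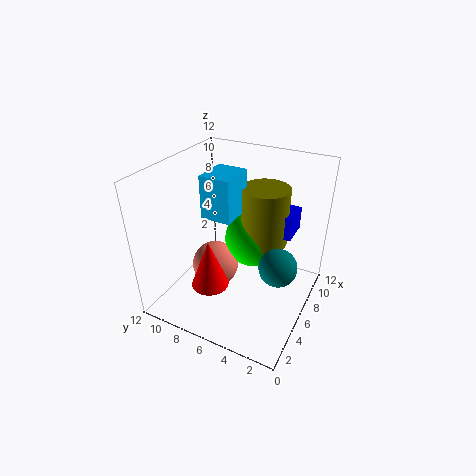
cy_1 = 2
cz_1 = 6
w_1 = 2.5
d_1 = 2.5
h_1 = 2
cx_2 = 8
cy_2 = 4.5
cz_2 = 5
r_2 = 2
cy_3 = 5.5
r_3 = 2.5
cx_4 = 5.5
cy_4 = 8
cz_4 = 3
cx_5 = 5
cy_5 = 2
cz_5 = 5
cx_6 = 4.5
cy_6 = 6
cz_6 = 8
w_6 = 3
d_6 = 2.5
cx_7 = 3
cy_7 = 7
cz_7 = 3
r_7 = 1.5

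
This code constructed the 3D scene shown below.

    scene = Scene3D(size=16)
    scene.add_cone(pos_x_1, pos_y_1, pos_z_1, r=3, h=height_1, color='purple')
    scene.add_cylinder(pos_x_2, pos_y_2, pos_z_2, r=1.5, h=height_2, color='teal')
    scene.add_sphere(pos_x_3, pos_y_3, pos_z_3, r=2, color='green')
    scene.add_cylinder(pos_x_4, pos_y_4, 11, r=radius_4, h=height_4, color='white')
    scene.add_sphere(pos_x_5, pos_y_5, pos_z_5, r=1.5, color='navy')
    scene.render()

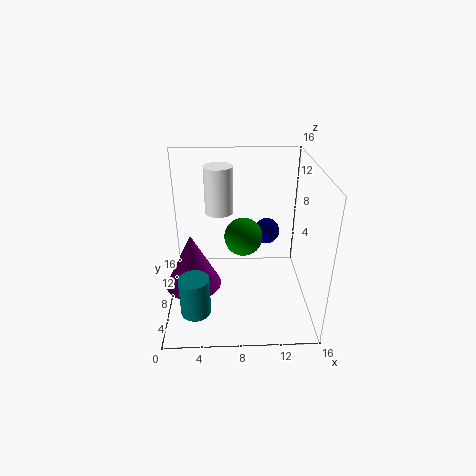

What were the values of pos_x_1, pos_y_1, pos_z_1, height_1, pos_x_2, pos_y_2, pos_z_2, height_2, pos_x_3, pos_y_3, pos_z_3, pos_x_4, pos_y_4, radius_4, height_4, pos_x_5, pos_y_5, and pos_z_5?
pos_x_1 = 3, pos_y_1 = 6, pos_z_1 = 3.5, height_1 = 6, pos_x_2 = 3.5, pos_y_2 = 2, pos_z_2 = 3, height_2 = 4, pos_x_3 = 8.5, pos_y_3 = 6.5, pos_z_3 = 9, pos_x_4 = 6, pos_y_4 = 8.5, radius_4 = 1.5, height_4 = 5, pos_x_5 = 11.5, pos_y_5 = 10.5, pos_z_5 = 7.5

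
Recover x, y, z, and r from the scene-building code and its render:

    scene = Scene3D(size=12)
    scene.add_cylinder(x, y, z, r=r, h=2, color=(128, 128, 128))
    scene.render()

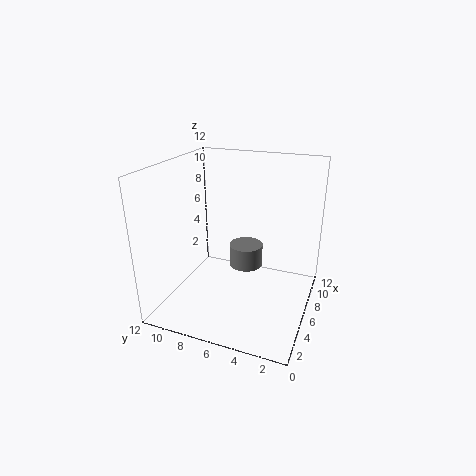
x = 8; y = 6; z = 2.5; r = 1.5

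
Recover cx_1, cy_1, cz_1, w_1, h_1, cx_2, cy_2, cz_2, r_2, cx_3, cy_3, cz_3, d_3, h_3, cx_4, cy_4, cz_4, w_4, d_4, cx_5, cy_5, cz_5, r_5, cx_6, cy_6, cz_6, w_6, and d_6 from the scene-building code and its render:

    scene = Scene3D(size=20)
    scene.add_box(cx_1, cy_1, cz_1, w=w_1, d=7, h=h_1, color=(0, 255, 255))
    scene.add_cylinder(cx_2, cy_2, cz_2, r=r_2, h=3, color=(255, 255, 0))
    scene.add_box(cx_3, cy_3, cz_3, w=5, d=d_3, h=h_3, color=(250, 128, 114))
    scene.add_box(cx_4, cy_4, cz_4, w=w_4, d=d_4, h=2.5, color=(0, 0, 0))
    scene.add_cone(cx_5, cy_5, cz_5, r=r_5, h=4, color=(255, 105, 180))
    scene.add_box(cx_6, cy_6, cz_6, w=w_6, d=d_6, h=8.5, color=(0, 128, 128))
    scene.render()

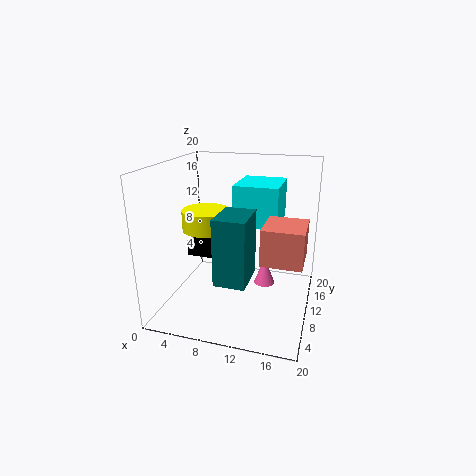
cx_1 = 9.5, cy_1 = 9, cz_1 = 12, w_1 = 6, h_1 = 5.5, cx_2 = 4.5, cy_2 = 12, cz_2 = 10, r_2 = 3.5, cx_3 = 14.5, cy_3 = 3.5, cz_3 = 9.5, d_3 = 5.5, h_3 = 4.5, cx_4 = 1, cy_4 = 12.5, cz_4 = 5, w_4 = 5, d_4 = 5, cx_5 = 13.5, cy_5 = 12, cz_5 = 2.5, r_5 = 1.5, cx_6 = 9, cy_6 = 2.5, cz_6 = 6.5, w_6 = 4, d_6 = 5.5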